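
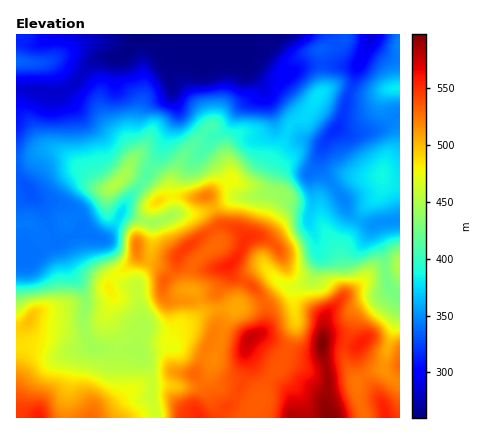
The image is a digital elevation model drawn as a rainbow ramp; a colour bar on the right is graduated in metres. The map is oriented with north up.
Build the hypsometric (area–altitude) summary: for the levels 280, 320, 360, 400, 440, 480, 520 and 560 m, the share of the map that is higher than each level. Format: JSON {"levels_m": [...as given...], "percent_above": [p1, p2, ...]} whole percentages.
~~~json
{"levels_m": [280, 320, 360, 400, 440, 480, 520, 560], "percent_above": [94, 85, 68, 55, 47, 32, 19, 3]}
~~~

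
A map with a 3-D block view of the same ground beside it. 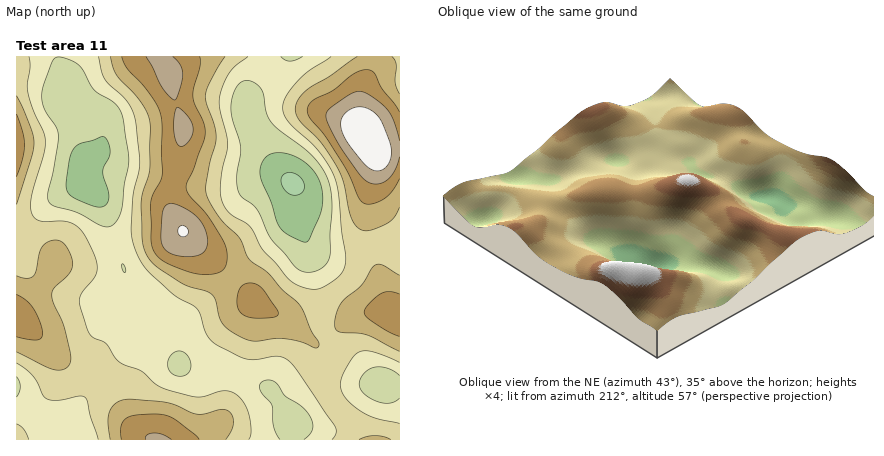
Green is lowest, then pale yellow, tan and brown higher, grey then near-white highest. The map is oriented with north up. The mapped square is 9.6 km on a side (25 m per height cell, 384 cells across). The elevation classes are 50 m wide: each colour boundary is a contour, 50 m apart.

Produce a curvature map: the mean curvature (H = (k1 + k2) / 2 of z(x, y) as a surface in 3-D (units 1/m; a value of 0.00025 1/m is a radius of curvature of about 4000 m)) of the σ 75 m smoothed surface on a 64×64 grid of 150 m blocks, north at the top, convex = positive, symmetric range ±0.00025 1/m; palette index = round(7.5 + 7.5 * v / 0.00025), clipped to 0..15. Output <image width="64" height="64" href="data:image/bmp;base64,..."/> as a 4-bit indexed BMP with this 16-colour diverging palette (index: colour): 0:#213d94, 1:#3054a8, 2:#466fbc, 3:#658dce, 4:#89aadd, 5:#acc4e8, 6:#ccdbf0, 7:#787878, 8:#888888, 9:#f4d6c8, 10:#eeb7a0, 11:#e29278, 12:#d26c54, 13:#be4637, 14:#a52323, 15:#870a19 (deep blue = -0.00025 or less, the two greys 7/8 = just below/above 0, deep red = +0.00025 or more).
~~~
<image width="64" height="64" href="data:image/bmp;base64,Qk12CAAAAAAAAHYAAAAoAAAAQAAAAEAAAAABAAQAAAAAAAAIAAATCwAAEwsAABAAAAAAAAAAlD0hAKhUMAC8b0YAzo1lAN2qiQDoxKwA8NvMAHh4eACIiIgAyNb0AKC37gB4kuIAVGzSADdGvgAjI6UAGQqHALp1RFZ4dUNHrf/tzMu5iJrMupiJqoYxEjRUMzRXmrvMqGQzRnh1RFi+//7czKmHis3cqYiIdCAAE0RERFZ4maqHZURWeHZVec7+7d3cqXZ5zv7Kh3dkIAACRnd3d4d3iHd2VWd3dmaKzdy7vMy5dmi+/9uHZmVCABNoqqqpiHZneIh3d3dmZ4q8upiau6llV5z/65dmd2QhNYvd3LqYdmZ4mpmIdmVniqqXZniqqGVFet7bhmZ4dURXre7bqYdlVmiaqph2VVZ4mHZVZ4mXZERovMp2VWd2VXm93LmHZUM0R4mpmHZVVWeIdmVmd3ZURFeaqGQ0VmZmis3KhkQyERIleImYh2VVZ4iHd2ZVVVREVniGUyI0VWeKvLhkIRAAABNWeImIdmZniImIdkMzRFVmZmVDIiNFZ5q7qGQhAAAAE1Z4mqmHdneImZmGQhEkZ3ZlVUQzM0Vom7uodUMQAAA0Z4mrupiHeIiJmYYxACR4h2VVVVRERWiru6mHZTIAAVeJq7zLmIiIh3eJh0IAJHiHZVZ3dlRFeKu7qph2UyI0iau8zLqHeIiGZniYYxEleYdVV4mHVEV4q7uph2ZURWervM3cuXZniYZVZ5mGQ0aIh1VnmphkRXiruqh2VERXibzM3duXVFeJh1RXmphlZ4iHVWiqqGVFeaqqmGUzNGiry7zMyoZEV5qYZVeJqYd3iIdmeaqodmeJqpmIZUM1ebzLu7y6hURXmqh2ZniYh3eIiIiJqpiIiaqYiIiHZVaKzMuqu7l2VWiamYdmZ3d2ZneJmqqqqZq8y5dmiaqYiKzcy6qqqXZmd4iIh3ZlVVVVZ4m7y7qqvN7bhUV6zMurze3cuqmId3d3Zmd4d2VERERGebzMuqq979p0I2rO7cze7ty6mHZmd2VDRXiHZURERERorMzLu83u2mMiWc3tzN7+26mHVVVmVDI1eJhlVVVUM1eavMy7zMy5ZDNYrMu7zu66mHZURFVUMjV4mGVVZ2VDRXmszdy6qph1VWiZmZq93Zh3ZlVEVlVDRXiGVEV4h1RFZ5ve7bmHd3d3eHdmeKvLdlZ3dmZnd2ZWZmUzRXiYdlVnis7tuGVWeIiIdlVoqqlURoqpiIiZh2VUQzNFeJmYd3eJvd24ZERniIdlVWialzJGnMy6qruoZCIjNFZ4mqqZh3ibzKhkM0Vnd2ZWeal1Ijet7curu6dCASRniJmaq7qYd3iaqGQyEjVmZmeJqXQiR73uy6q6ljAAN5vMupqry6l2ZniYdTEAE0Z3iJqYZDNYvd26mZl1IAFZ3/7bqqu7uYZmZ4iGQgACRniJmZhkRGis3KmIiGQgE3v///27u7u6mHZnd3ZTERJXiZmYh2VWeazMuYiHZTIki+///t3Mu6qpmHZmZlQzNGiaqYd2ZWeJq8zLqYd2VEV6zv///+26qqqqhlREVVRFeauphmZmd3ibzd26mHZlVmib3////rmImruXQyNFZVZ5q7mGZmd3Znm97suXZmZlZnnO///+uGZ5u6dCEkVlVWisyodmeIZUV5vdyoZURVVmis7///yWQ1eap0ITRmVDV6zcqHeIhkM0abuoYyIjVnis3//+ynQhJYqoYzRWZCI3re25iJmGMhJGd3UxABJGis7+3LqXYxAUeql1RWZTETau/sqZmYZCEiNEMhAAEles7/65dlVTIRR6uoZVZkIAJq7+ypmZhkMzMiEREAEjWKzv7JZDRFQyJHm6hUREMQAmre25mal2VFVDIQEiM0Roq93KhUNFZUM1ealkIiIgACacy6maqXVVZ2QhEkVmVWeJq6mGVWd3ZEVoh1IAAQAAJYq6qru5dEV4hjIkaIdlVWeJmpmIiIdlRWd2MQAAAAE1iaq83cp0NXiGQzV5l2REVniru7qYh2VEVmUyAAAAAjZ5q87/+4U1eIZCNXiGQzNWeazdyph3ZlVWZUMiIREjVoms7//9lkV4dTIkd3UyJFeJve7Kh2d3ZmZmZUQzIjRomr3///6nZoh1MiRmUyI1aJq97sqGZ4iHZmd2ZUQzRXm83f///7mImXUyNGZTIkaImazu2oeJqpdmZnZlRDNGis3u7//+uZmphkRGdlMjaJiInO/8qZq6hlRWZlRERFac7/7d7uypmamHZniHUzR4mGaL///cu6l0M0VlREVWaKz//tzMy5iIiId4mZdCJHmHVXv///3Ll0ISRWZVZ4iZvf//3Lu6mHZnd3mqljEUaIZEa////LmFIAFGd3eazMvO///tzMunZURFaKqVIAJXdURr///KmGMQAliZms7//c3///7d25dTMiNXmYUQAUZlRHv/65d2UwACaaqr3//9zN7//u3bhkMhETV4dRACRmZWi+24VFVTAAJoqpvf//yprN3czLp1QyEAE1d1MiNXd3is3IUzRmQQAliIib3/yoeKu7qZmFVEMhACRndkRXeHic7shCNGZBACV3ZmisunZomqmHZVRFVUIRJGiId4iIib3/yVNGd0IAJXdkRomYZWiruXVENFZ2VCIkaJmZqpmJvv/qdmeHQgE2iGRFaIdlaLzLhlRGd4dlQ0Vniau7qYm9/+uYiIdCE2ipdUV4h2Z5vdy5dmmZh3ZVVWZ4msy6ma3v7KmZl1M1i8uGVXiIZmis3duqm6mHZmZmVVaKzcuqrN3LqaqYZVecy4ZVaIdlVorN3dzMqXVVZ3ZURXrO7bu7zLqZq7mHeKu6dTNWdlQ0V5vM3d"/>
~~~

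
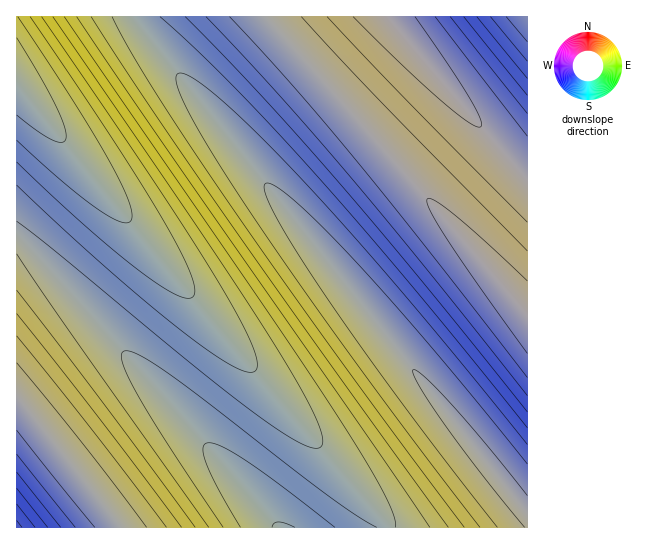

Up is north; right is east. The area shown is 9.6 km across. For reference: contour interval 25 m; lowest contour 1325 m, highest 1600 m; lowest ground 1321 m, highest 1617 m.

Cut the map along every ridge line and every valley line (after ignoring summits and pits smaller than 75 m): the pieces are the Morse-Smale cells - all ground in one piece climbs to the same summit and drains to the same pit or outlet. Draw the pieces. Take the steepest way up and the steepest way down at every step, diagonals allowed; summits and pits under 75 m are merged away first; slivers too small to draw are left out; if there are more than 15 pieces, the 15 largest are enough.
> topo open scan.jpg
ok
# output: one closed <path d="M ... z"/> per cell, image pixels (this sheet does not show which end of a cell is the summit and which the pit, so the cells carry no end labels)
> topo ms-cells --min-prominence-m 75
<path d="M135 16l-119 1 0 221 9 5 42 46 211 239 249 0 1-15-385-482z"/><path d="M265 16l-128 0-1 5 391 491 1-197-133-154z"/><path d="M19 239l-3 0 0 158 104 130 157 1-117-135z"/><path d="M387 16l-122 1 130 144 132 154 1-137-25-25z"/><path d="M527 16l-139 1 89 106 49 54 2 0z"/><path d="M17 397l-1 130 103 1 1-2-7-9z"/>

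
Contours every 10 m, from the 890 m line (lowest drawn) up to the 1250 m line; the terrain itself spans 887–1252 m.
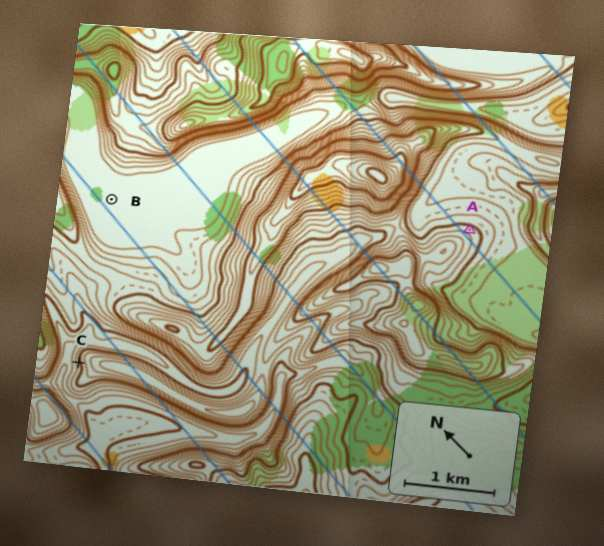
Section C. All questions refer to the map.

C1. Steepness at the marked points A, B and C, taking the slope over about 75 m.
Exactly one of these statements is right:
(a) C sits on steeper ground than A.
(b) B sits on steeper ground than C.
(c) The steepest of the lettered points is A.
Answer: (a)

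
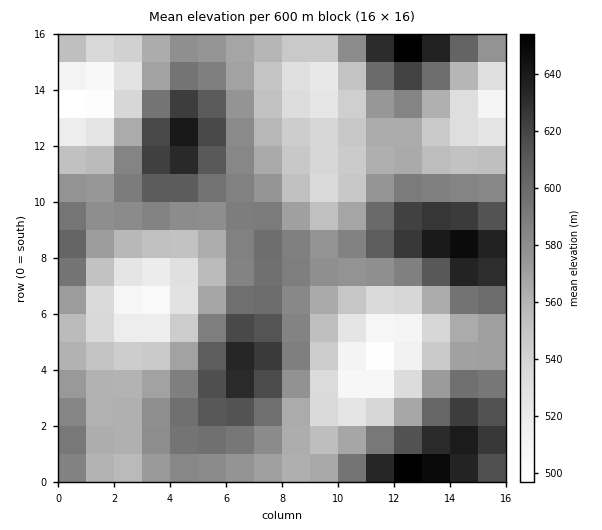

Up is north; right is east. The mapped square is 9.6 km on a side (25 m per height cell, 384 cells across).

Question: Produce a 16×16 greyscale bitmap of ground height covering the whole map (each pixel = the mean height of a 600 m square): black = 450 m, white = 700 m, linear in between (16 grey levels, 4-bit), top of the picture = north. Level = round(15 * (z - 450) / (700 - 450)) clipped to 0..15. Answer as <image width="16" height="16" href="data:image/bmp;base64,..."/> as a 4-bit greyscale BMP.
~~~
<image width="16" height="16" href="data:image/bmp;base64,Qk32AAAAAAAAAHYAAAAoAAAAEAAAABAAAAABAAQAAAAAAIAAAAATCwAAEwsAABAAAAAAAAAAAAAAABEREQAiIiIAMzMzAERERABVVVUAZmZmAHd3dwCIiIgAmZmZAKqqqgC7u7sAzMzMAN3d3QDu7u4A////AIdniId3m8y6l3iZmHZ4q7uHeJqpdVV5qnd3irqFM1eZdmZ5uoZDRndlRGiqhlNFd3UzV5mHZVeZllRWiYiIiruXZmeJiIm7y5iIiIh2eauqh4qZiGVoiIhmirqHZWd2ZkV6uodlZ3ZVM1mqhlRnh1RDV5h2VGmpdWVXiHdmi8uY"/>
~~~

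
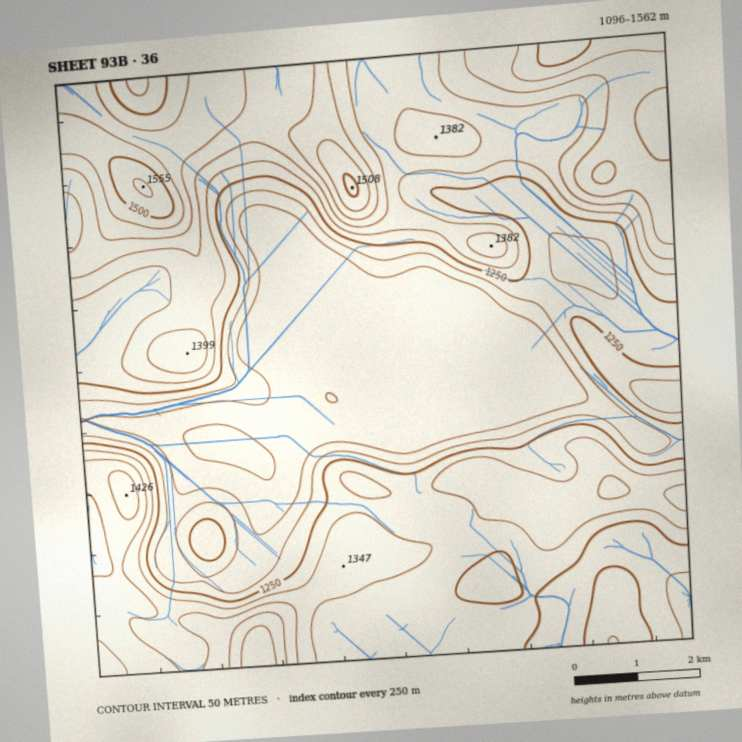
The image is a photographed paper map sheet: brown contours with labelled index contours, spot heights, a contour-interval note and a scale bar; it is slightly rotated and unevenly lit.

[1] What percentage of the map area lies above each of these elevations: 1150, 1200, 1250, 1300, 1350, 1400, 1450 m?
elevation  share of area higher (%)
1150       82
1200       74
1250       61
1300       42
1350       24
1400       14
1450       6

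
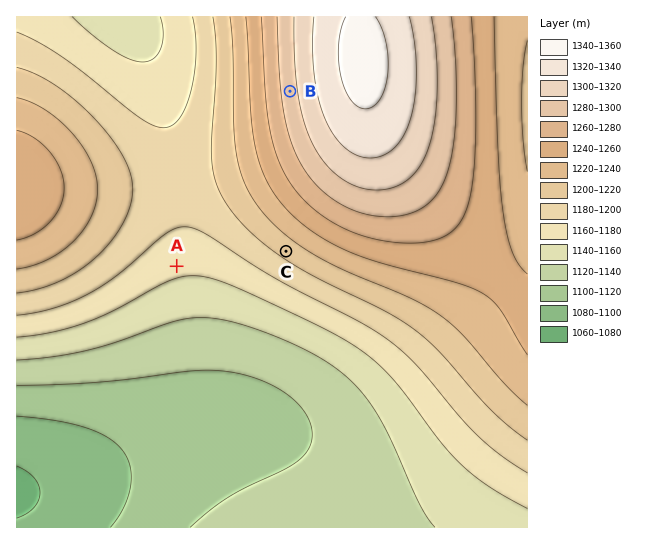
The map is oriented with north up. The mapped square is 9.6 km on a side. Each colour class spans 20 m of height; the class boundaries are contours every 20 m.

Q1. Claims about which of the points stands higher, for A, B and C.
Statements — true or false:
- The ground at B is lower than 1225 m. false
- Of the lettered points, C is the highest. false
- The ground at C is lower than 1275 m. true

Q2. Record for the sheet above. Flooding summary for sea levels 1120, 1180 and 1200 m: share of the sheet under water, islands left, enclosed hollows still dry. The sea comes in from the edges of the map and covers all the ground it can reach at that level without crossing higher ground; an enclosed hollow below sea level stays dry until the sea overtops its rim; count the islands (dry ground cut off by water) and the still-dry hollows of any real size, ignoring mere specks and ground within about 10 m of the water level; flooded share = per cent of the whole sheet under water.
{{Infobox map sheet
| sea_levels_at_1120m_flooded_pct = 15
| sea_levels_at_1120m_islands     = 0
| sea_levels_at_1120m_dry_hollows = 0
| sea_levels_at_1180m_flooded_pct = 46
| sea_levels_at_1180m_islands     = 0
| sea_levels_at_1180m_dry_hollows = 0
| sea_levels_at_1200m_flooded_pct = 57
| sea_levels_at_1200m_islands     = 0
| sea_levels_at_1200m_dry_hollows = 0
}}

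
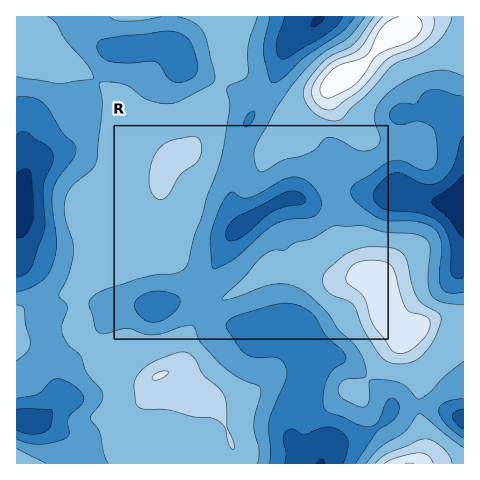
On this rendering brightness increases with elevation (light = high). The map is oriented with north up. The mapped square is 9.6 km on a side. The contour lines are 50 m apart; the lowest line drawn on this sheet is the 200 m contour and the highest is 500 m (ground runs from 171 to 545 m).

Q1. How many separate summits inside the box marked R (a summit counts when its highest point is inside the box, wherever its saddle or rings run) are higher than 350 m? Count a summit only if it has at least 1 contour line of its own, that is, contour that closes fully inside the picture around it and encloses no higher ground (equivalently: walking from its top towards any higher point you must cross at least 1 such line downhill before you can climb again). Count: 1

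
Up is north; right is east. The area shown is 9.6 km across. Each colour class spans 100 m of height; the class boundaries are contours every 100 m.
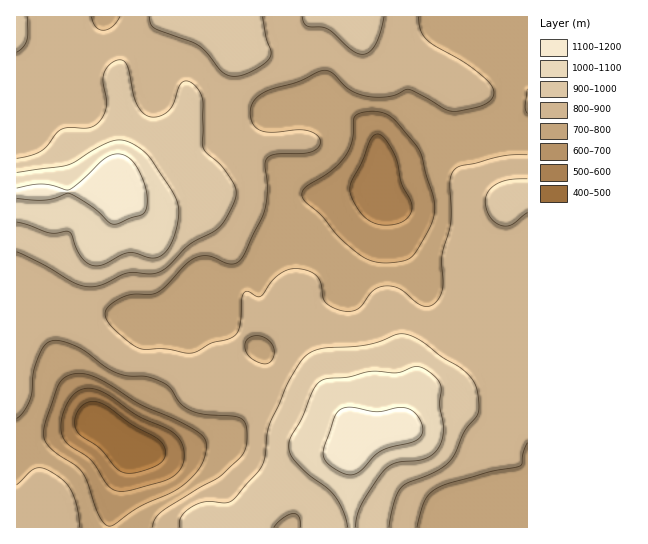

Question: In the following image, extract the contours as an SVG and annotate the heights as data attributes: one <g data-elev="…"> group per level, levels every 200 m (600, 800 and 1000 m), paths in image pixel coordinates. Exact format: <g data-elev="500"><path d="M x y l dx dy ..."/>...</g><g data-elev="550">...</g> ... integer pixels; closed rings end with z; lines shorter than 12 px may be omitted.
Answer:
<g data-elev="600"><path d="M119 491l-5-1-5-4-18-25-22-16-6-8-2-12 3-15 7-13 10-7 10-2 14 5 33 23 33 15 7 6 4 8 2 9 0 8-4 8-6 6-15 6-29 8z"/><path d="M381 225l-11-4-8-7-9-13-3-11 1-8 11-20 8-22 3-4 4-2 4 1 4 3 9 15 4 10 3 20 9 16 2 7-2 9-7 6-10 4z"/></g><g data-elev="800"><path d="M80 527l-2-17-5-16-7-11-9-8-12-6-8-1-7 4-13 13"/><path d="M417 527l7-25 9-11 18-8 40-12 29-5 2-2 1-11 4-10"/><path d="M17 418l7-7 6-12 4-28 7-19 6-9 8-3 11 2 13 6 27 19 11 6 12 3 18 1 16 6 8 6 9 14 11 8 15 4 29 1 7 3 4 7 1 12-2 11-4 8-23 21-20 11-36 22-7 8-2 8"/><path d="M262 364l-11-6-5-7 0-9 5-5 6-1 6 1 6 4 4 5 1 7-2 6-4 4z"/><path d="M527 155l-16 0-14 2-36 9-8 6-3 11 1 39-9 36 1 29-4 11-8 7-5 2-5-2-20-16-7-2-8-1-12 4-12 15-5 5-7 1-9-1-11-4-5-5-4-18-5-8-10-5-12-1-8 1-9 6-16 20-4 0-8-4-4 0-3 6-2 27-4 9-7 5-18 4-17 10-8 0-21-4-19 1-7-2-12-7-17-16-4-7-1-5 2-4 5-6 17-8 21-1 8-2 9-7 19-21 8-6 12-2 7 1 16 7 5 0 5-3 6-8 20-43 2-20-2-24 1-7 4-3 5-2 34-1 6-3 4-4 1-4-1-4-3-4-7-3-11-1-29 2-8-1-5-4-5-9 0-11 4-8 8-6 10-4 24-7 21-10 7-2 8 3 17 17 17 6 22 1 20-8 17 9 19 11 9 2 24-4 12-6 4-8-4-10-23-19-40-24-6-10-2-13"/><path d="M527 89l-2 18 2 6"/><path d="M120 17l-7 9-10 4-4-1-4-3-4-9"/></g><g data-elev="1000"><path d="M355 527l2-12 4-10 24-35 12-7 21-3 9-2 8-6 6-9 3-14-4-24 1-19-6-9-13-9-8-1-17 6-27-2-21 6-20 1-7 2-8 9-12 29-11 19-2 10 3 10 14 16 20 14 8 8 9 15 5 17"/><path d="M17 222l33 11 19-1 2 2 5 15 6 9 7 6 8 2 8-2 22-11 8 0 16 5 11-3 6-6 5-10 4-13 2-13-1-10-3-8-25-37-11-11-14-6-8-1-10 3-40 22-50 7"/></g>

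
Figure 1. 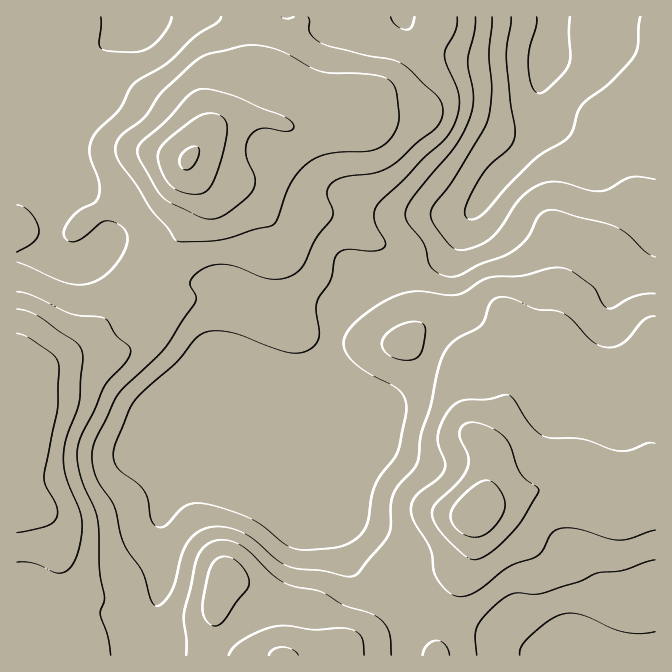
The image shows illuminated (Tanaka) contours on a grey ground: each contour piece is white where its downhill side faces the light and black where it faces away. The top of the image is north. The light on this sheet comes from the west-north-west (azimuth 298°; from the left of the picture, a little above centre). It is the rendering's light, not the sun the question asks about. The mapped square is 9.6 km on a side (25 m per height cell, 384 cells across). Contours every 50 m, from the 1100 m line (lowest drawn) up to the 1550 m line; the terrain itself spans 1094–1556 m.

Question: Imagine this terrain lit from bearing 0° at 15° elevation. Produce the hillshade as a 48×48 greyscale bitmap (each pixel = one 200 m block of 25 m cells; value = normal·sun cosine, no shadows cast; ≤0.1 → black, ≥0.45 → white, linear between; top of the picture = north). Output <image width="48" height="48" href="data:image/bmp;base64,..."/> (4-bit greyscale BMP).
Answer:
<image width="48" height="48" href="data:image/bmp;base64,Qk32BAAAAAAAAHYAAAAoAAAAMAAAADAAAAABAAQAAAAAAIAEAAATCwAAEwsAABAAAAAAAAAAAAAAABEREQAiIiIAMzMzAERERABVVVUAZmZmAHd3dwCIiIgAmZmZAKqqqgC7u7sAzMzMAN3d3QDu7u4A////AHd4mYdndmZnmszMy6iHeJmYdlVWd3ZlRHd4mYZWdmZmiszMzLqYiJmXZlRFZmVERGZ4mYZWd2ZVeau7vMy6iIh2VVQzREQzRGZmd3d3iIdlVnmqq83Kh3ZUNFVCIjNEVWZUVniIiZh2VXmru8updlVCIjRDIjRVZmVURniIiJiHZ5vd3LqHZlVDISIzM0VVVkREVniYiImZms3u7bqHd3ZUMiI0RVVERDNEVniZmZrN3e3czLupiHVDIiNFVUMyIyNEVniZmazv/9uZmZq6h1MQASNFVDIiIjRFZ3iJmazv/rh3d3iZdTIhASNFQyIzRFVniZiIiJvdyod3d3eHdlZ2VEREM0VmZWeJqqmId4mZh3d3d3d4iJvMqHZURWd3ZmeJqqqYd3d3d3d3d3d5q7zd25mHd4iId2Z5maqXd3d3d3d3d3d5u7qru5mZmYiIiGZniIh3d3d3d3d3d3d4qod3iZiaqYiJiGZVVVZ3d3d3d3d3d3d3iHZVeJiZmZmZmWZkMzV3d3d3d3d3d3d3eId3iqmZqqqqqmZkMjRnd3d3d3d3d3d3eJmqu6qZqqmYmXdlQzNGd3d3d3d3d3d3d4m8y6mIiId3eId2ZTIkZ3d3d3d3d3d2VXiruph3d3d3d5h2ZkEBRnd3d3d3d3dkNGiYh3d3d2ZmZoiHZlMgFGd3d3d3d3VCI1eHd3iHdmd3ZomZh3dTEkZ3d2ZVZ2VERWeIiIiHZnmphpq7qYiGQjVmZVRVZ3d3d3eKqpiHeKvLmLzMypiIZDM0REVmd4mZmHeKqYiIirurqt3dy5h3h1MzRFZnd4m7upmZmImZq6mavO7cy6l2eHZVVVZmZnirzMzLqauqqpiJvN3KqqqGZnd2ZVREVmeKvM3tzNy6qYd4rLqYiImYVFVVVEMzVmZmibzd7u26qYd4moh3d3iYZDMzMzM0VlVEV4q97ty6qYiJmWd3Z3eIdkIRI0VURERFZ4m83cqqqZmZmWd3Znd3ZkIRI1ZlQzRomqqrzLqZmaq6mHiId2ZVQyERI0Z3ZVZ4iZmJq7mYmau6iJmZiGVUIAAjM0V3d3ZlVWVWiruqqru6mKmIiHVDEAE0VEVWd2VDMzM0aKzMy7upmZiIh2UyIRJFZmVUVUMiIiIzRovNzLqpqnd3dlQyNERFeHZDMiERERIjRWm7u6mZmXd3dmVWeIdVZ3ZDIhEREQASNFaaqYiJmXd3eImqvLp2ZmVEMzMzMhACNFaJmHeIiGd4iavM3dyoZVZmZVRVVDISNWeJmHd4iHd4mqu7vMzLl3iIdlVmdmZERXiZmId3d3iIiZmaq7zMuZmYd3d3eJl2ZniZmZiHdoiHd4iau7vLqYiImqupmaqYd3iImpmId4h3d4mszMu6mHeKvN7cu6qZh3d3iZmIiId3d4m8zMy6mZq8zN3d26mHd3d3eIiIiHd3Z3iaq8zLvMzLqqu8updlZmZnd3d3d3d3Znd4iqu7u8upiImZmXZVVmVnd3d3d3d3dnd3iau6qqqYd4iJiHZVVmVnd3d3dw=="/>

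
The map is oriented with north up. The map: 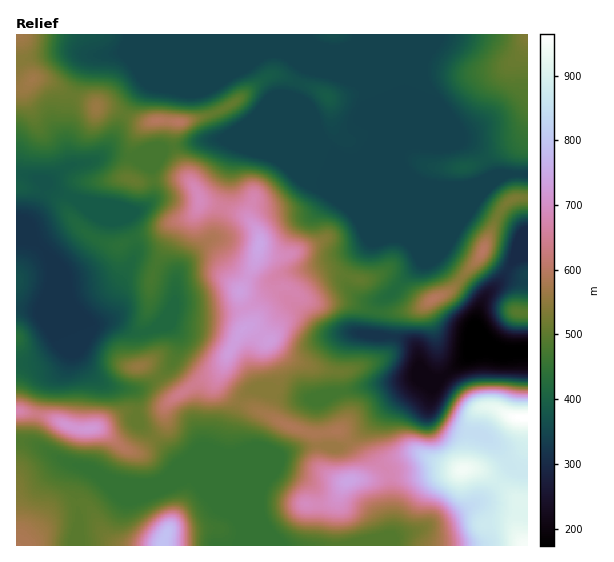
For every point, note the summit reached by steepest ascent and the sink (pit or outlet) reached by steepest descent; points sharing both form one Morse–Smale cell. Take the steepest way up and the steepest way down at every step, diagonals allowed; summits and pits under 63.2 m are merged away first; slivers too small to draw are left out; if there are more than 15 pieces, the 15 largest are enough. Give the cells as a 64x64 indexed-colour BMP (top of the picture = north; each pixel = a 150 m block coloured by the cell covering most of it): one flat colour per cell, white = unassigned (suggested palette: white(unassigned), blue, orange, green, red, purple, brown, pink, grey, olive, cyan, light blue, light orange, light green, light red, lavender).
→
<image width="64" height="64" href="data:image/bmp;base64,Qk12CAAAAAAAAHYAAAAoAAAAQAAAAEAAAAABAAQAAAAAAAAIAAATCwAAEwsAABAAAAAAAAAA////ALR3HwAOf/8ALKAsACgn1gC9Z5QAS1aMAMJ34wB/f38AIr28AM++FwDox64AeLv/AIrfmACWmP8A1bDFAAAAAACqqqqqqqqqqqqqZmZmZmZmZmZmzMzMzMzMzMzNAAAAAKqqqqqqqqqqqqpmZmZmZmZmZmZszMzMzMzMzM0AAAAAqqqqqqqqqqqqqmZmZmZmZmZmZmzMzMzMzMzMzQAAAACqqqqqqqqqqqqqZmZmZmZmZmZmbMzMzMzMzMzNAAAAAKqqqqqqqqqqqgBmZmZmZmZmZmZszMzMzMzMzM0AAAAAqqqqqqqqqqqgAGZmZmZmZmZmZmzMzMzMzMzMzQAAAACqqqqqqqqqqgAAZmZmZmZmZmZmbMzMzMzMzMzdAAAAAKqqqqAKqqqgAABmZmZmZmZmZmZszMzMzMzMzd0AAAAAqqAAAAAAqgAAAGZmZmZmZv//9mzMzMzMzMzd3QAAAAAAAAAAAAAAAAAAZmZmZmb/////3d3d3d3M3d3eAAAAAAAAAAAAAAAAAABmZmZmZv////3d3d3d3d3d3e4AAAAAAAAAAAAAAAAABmZmZmZm/////d3d3d3d3d3e7gAAAAAAAAAAAAAAAAAGZmZmZmb////d3d3d3d3d3e7uAAAAAAAAAAAAAAAAAAZmZmZmZv///93d3d3d3d3e7u4AAAAAAAAAAAAAAAAABmZmZmb/////3d3d3d3e7u7u7gAAAAAAAAAAAAAAAAAGZmZv///////93d3d3u7u7u7uAAAAAAAAAAAAAAAAAAZmb//////////d3d3u7u7u7u4AAAAAAAAAAzMwAAAAAG////////////3d3e7u7u7u7gAAAAAAAAADMzMAAAAH////93f//////93d7u7u7u7uAAAAAAAAABMzMzAAAHd393d3d3d3/////d3u7u7u7u4AAAAAAAERERMzMzAHd3d3d3d3d3d3d3f/3e7u7u7u7gAAAAABERERETMzMzd3d3d3d3d3d3d3d3d7u+7u7u7uAAAAAAEREREREzMzM3d3d3d3d3d3d3d3d7u7vu7u7u4REAAAERERERERMzMzd3d3d3d3d3d3d3d3u7u77u7u7hEREAEREREREREzMzM3d3d3d3d3d3d3d3e7u7u77gAAEREQARERERERETMzMzd3d3d3d3d3d3d3e7u7u7uwAAARERABERERERERMzMzM3d3d3d3d3d3e7u7u7u7uwAAABEREBERERERERMzMzMzN3d3d3d3d3d7u7u7u7u7AAAAEREAEREREREREzMzMzMyd3d3d3d3d3u7u7u7u7sAAAAREQERERERERETMzMzMzJ3d3d3d3d3IAALu7u7uwAAABERAREREREREREzMzMzIid3d3IiIiIgAAAAu7u7AAAAEREBERERERERETMzMzMiIndyIiIiAAAAAAAAu7uwAAARERERERERERERMzMzMyIiIiIiIiAAAAAAAAALu7sAABEREREREREREREzMzMzMiIiIiIiIAAAAAAAAAC7u7AAERERERERERERMzMzMzMyIiIiIiIiAAAAAAAAAAu7sAAREREREREREzMzMzMzMzMiIiIiIiIAAAAAAAAAC7u7ABERERERERETMzMzMzMzMyIiIiIiIiAAAAAAAAAAu7u7ERERERERERMzMzMzMzMzIiIiIiIiIgAAAAAAAAALu7sREREREREREzMzMzMzMzMiIiIiIiIiIAAAAAAAAAu7uxEREREREREzMzMzMzMzMyIiIiIiIiIiIAAAAAAAC7u7ERERERERETMzMzMzMzMyIiIiIiIiIiIiIgAAAAAAu7sRERERERETMzMzMzMzMyIiIiIiIiIiIiIiIgAAAAC7uxERERERERERMzMzMzIiIiIiIiIiIiIiIiIiIiAAAAu7ERERERERERETMzMyIiIiIiIiIiIiIiIiIiIiIiAAAAARERERERERERMzMyIiIiIiIiIiIiIiIiIiIiIiIgAAABEQEREREREREzMzIiIiIiIiIiIiIiIiIiJEREREQAAAAAABERERERETMzIiIiIiIiIiIlVVVVWZlERERERERAAAAAABERERERMzMiIiIiIiIiVVVVVZmZlERERERERERAAAAAAAERETMzMiIiIiIiIlVVVVWZmZmUREREREREREAAAAAAAAAAAAMyIiIiIiVVVVVVmZmZmZREREREREREQAAAAAAAAAAAAAVVIiJVVVVVVVmZmZmZmURERERERERAAAAAAAAAAAAABVVVVVVVVVVVWZmZmZmZREREREREREAAAAAAAAAAAAAFVVVVVVVVVVWZmZmZmZlEREREREREQAAAAAAAAAVVVVVVVVVVVVVVWZmZmZmZmURERERERERAAAAAAAAIhVVVVVVVVVVVVVWZmZmZmZmZREREREREREAAAAAAiIiFVVVVVVVVVVVVVZmZmZmZmZlEREREREREQAAAAIiIiIhVVVVVVVVVVVVVmZmZmZmZmURERERERERAAACIiIiIiIVVVVVVVVVVVVWZmZmZmZmZREREREREREAIiIiIiIiIiIVVVVVVVVVVVVmZmZmZmZlEREREREREQIiIiIiIiIiIiIVVVVVVVVVVWZmImZmZmURERERERERAiIiIiIiIiIiIiIVVVVVVVVVViImZmZmZRERERERERECIiIiIiIiIiIiIiIiIiIhVWIiImZmZmZlEREREREREQIiIiIiIiIiIiIiIiIiIiIiIiJmZmZmZmURERERERERIiIiIiIiIiIiIiIiIiIiIiIiJmZmZmZmZRERERERERE"/>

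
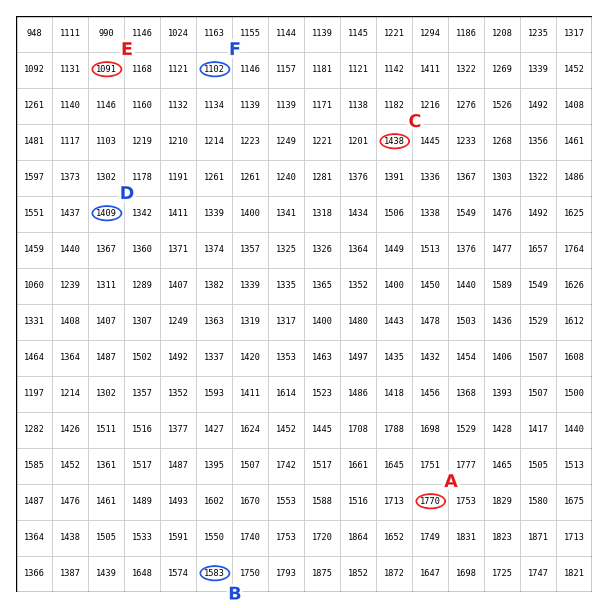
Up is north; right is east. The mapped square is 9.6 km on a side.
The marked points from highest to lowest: A B C D F E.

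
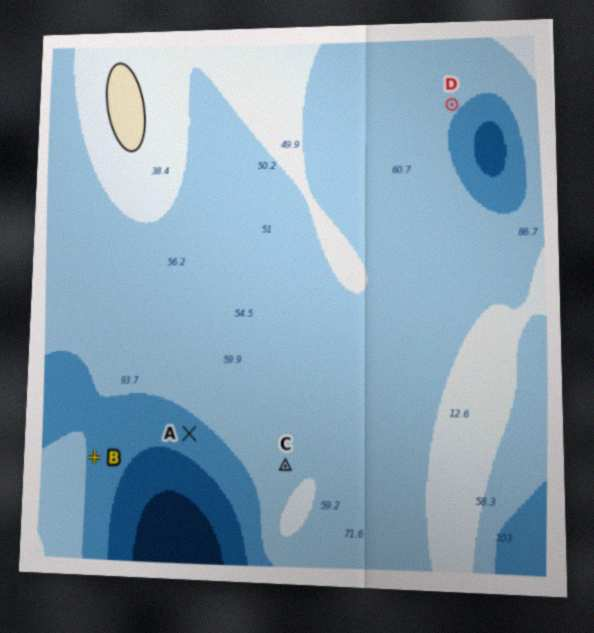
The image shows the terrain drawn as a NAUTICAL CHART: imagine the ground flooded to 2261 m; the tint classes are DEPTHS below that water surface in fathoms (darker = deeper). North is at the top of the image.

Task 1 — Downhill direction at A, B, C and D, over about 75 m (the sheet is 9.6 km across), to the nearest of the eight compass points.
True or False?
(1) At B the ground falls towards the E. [True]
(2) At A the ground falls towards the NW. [False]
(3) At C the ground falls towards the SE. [False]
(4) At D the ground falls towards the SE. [True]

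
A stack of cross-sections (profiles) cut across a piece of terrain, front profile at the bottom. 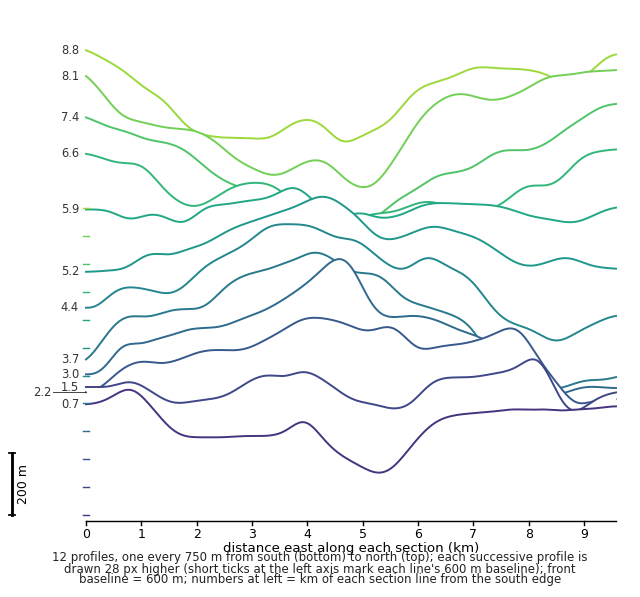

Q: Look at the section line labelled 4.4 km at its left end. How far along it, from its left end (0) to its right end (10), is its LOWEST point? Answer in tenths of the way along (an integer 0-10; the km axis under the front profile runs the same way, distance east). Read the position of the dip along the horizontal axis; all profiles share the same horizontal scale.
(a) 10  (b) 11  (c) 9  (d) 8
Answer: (c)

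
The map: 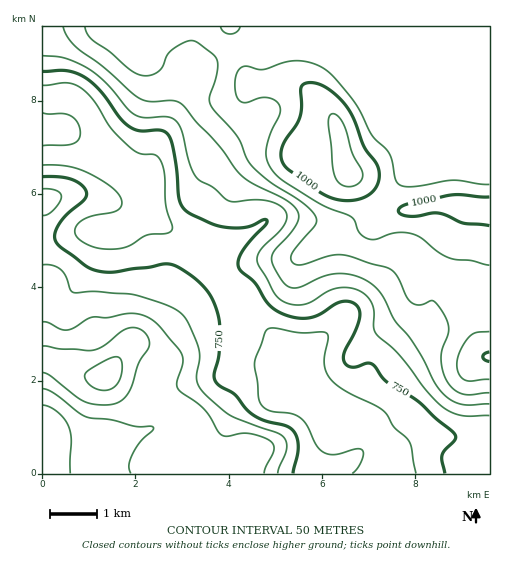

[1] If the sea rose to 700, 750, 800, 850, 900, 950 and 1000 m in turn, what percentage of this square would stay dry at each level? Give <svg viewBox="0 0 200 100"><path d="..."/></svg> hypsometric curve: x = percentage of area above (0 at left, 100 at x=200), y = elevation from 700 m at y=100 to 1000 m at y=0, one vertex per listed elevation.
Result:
<svg viewBox="0 0 200 100"><path d="M178 100l-28-17-26-16-23-17-28-17-49-16-15-17"/></svg>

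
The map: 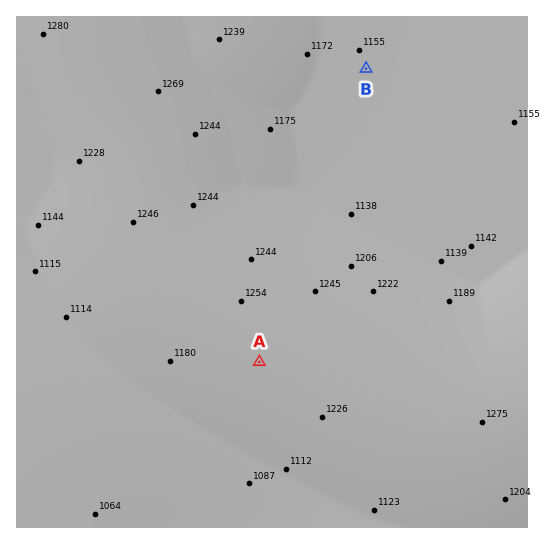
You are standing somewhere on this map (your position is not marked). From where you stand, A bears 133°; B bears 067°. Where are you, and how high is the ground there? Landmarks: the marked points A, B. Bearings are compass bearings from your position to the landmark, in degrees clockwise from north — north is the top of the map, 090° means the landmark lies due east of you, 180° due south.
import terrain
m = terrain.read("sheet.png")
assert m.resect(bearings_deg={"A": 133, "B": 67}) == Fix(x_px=77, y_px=192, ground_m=1215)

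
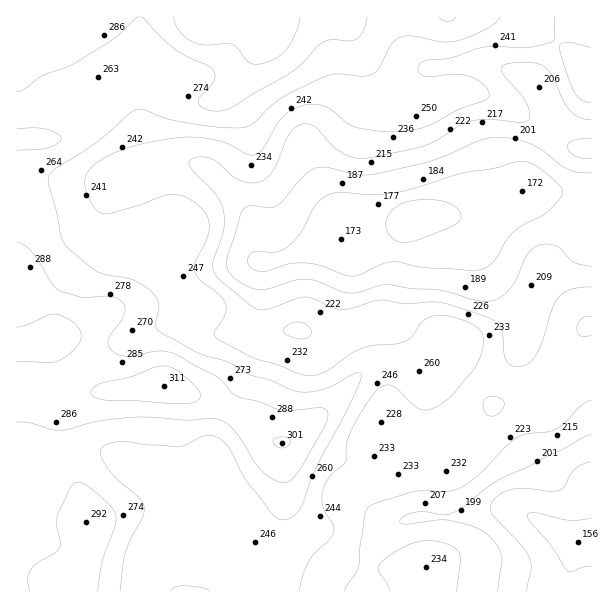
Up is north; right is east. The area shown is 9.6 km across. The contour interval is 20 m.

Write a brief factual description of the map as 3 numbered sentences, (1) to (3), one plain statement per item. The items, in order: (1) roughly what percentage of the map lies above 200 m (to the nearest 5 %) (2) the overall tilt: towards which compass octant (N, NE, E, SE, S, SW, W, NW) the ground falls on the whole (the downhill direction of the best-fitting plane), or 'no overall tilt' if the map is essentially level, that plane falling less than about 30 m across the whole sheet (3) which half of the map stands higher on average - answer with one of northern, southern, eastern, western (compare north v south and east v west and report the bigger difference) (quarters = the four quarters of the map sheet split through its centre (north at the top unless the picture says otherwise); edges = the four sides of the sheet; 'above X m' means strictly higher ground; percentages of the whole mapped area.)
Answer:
(1) Roughly 85 % of the ground is higher than 200 m.
(2) The general tilt is down to the east (the land rises towards the west).
(3) The western half stands higher on average than the eastern half.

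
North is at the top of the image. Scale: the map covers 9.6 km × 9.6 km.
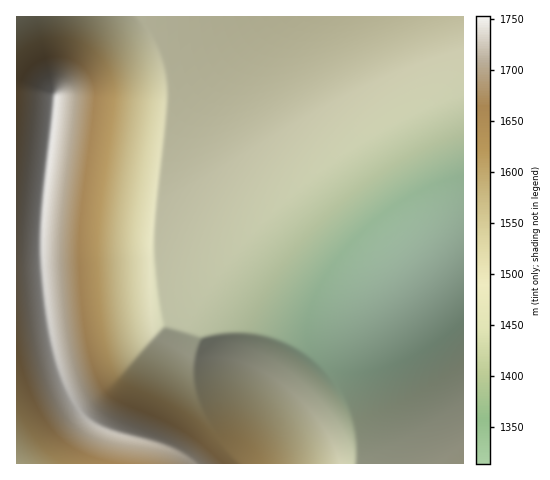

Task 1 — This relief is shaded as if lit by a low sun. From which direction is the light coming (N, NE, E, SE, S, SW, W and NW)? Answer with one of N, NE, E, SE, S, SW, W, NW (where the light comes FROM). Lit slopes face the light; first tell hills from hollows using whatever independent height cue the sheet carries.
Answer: SE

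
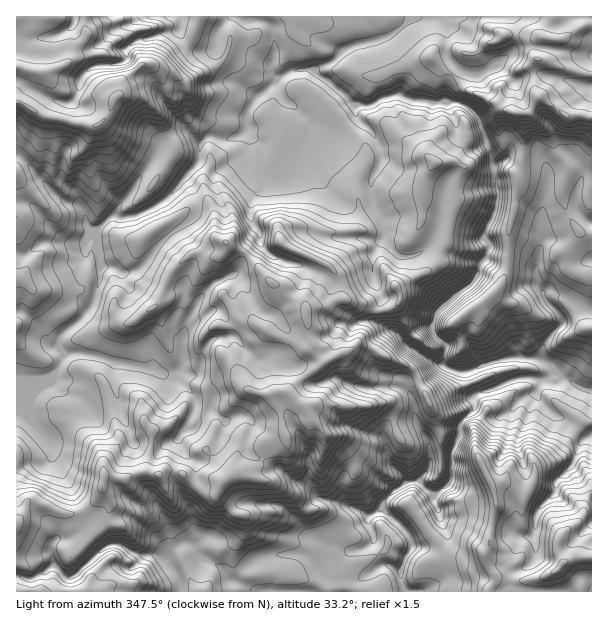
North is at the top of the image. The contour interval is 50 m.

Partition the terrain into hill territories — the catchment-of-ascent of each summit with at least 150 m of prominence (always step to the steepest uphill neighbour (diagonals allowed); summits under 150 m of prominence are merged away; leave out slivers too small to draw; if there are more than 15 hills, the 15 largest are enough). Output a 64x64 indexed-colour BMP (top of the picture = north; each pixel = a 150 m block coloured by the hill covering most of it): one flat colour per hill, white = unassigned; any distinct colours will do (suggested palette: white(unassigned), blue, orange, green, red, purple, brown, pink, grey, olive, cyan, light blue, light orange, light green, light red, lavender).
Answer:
<image width="64" height="64" href="data:image/bmp;base64,Qk12CAAAAAAAAHYAAAAoAAAAQAAAAEAAAAABAAQAAAAAAAAIAAATCwAAEwsAABAAAAAAAAAA////ALR3HwAOf/8ALKAsACgn1gC9Z5QAS1aMAMJ34wB/f38AIr28AM++FwDox64AeLv/AIrfmACWmP8A1bDFABERERERERERESIiIiIRERERERIiIiREREREREREREREERERERERERERIiIiERERERERESIiJEREREREREREREQRERERERERERIiIiERERERERERIiIkRERERERERERERBEREREREREREiIhERERERERERIiIiREREREREREREREERERERERERESIhEREREREREREiIiIkREREREREREREQREREREREREREREREREREREREREiIiRERERERERERERBERERERERERERERERERERERERERIiREREREREREREREERERERERERERERERERERERERERIiJEREREREREREREQREREREREREREREREREREREREREiJERERERERERERERBERERERERERERERERERERERERERFEREREREREREREREEREREREREREREREREREREREREREUREREREREREREREQRERERERERERERERERERERERERERFERCRERERERERERBERERERERERERERERERERERERERERIiIkREREREREREERERERERERERERERERERERERERERIiIiJEREREREREQREREREREREREREREREREREREREREiIiIkRERERERERBEREREREREREREREREREREREREREiIiIiREREREREREERERERERERERERERERERERERERESIiIiJEREREREREQRERERERERERERERERERERERERERIiIiIkREREREREQhERERERERERERERERERERERERERESIiIiREREREREQiERERERERERERERERERERERERERERESIiIkRCREREIiIRERERERERERERERERERERERERERERIiIiIiIkREIiIhEREREREREREREREREREREREREREREiIiIiIiJEIiIiERERERERERERERERERERERERERERESIiIiIiIiIiIiIiIRERERERERERERERERERERERERERIiIiIiIiIiIiIiIiERERERERERERERERERERERERERERIiIiIiIiIiIiIiIhERERERERERERERERERERERERERESIiIiIiIiIiIiIiEREREREREREREREREREREREREREREiIiIiIiIiIiIiIRERERERERERERERERERERERERERESIiIiIiIiIiIiIhERERERERERERERERERERERERERESIiIiIiIiIiIiIiIRERERERERERERERERERERERERESIiIiIiIiIiIiIiIiEREREREREREREREREREREREREREiIiIiIiIiIiIiIiIhERERERERERERERERERERERERESIiIiIiIiIiIiIiIiIREREREREREREREREREREREREREiIiIiIiIiIiIiIiIhEREREREREREREREREREREREREREiIiIiIiIiIiIiIiERERERERERERERERERERERERERERIiIiIiIiIiIiIiIREREREREREREREREREREREREREREiIiIiIiIiIiIiIhERERERERERERERERERERERERERESIiIiIiIiIiIiIiEREREREREREREREREREREREhEREiIiIjMiIiIiIiIiIREREREREREREREREREREREiIiIiIiMzMyIiIiIiIiIhEREREREREREREREREREREiIiIiIiMzMzIiIiIiIiIiERERERERERERERERERERESIiIiIiIzMzMyIiIiIiIiIhERERERERERERERERERERIiIiIiIiMzMzMiIiIiIiIiIiIhERERERERERERERERIiIiIiIiIzMzMzMiIiIiIiIiIiIREREREREREREREREiIiIiIiIjMzMzMyIiIiIiIiIiIiIRERERERERERERESIiIiIiIiIzMzMzIiIiIiIiIiIiIhERERERERERERERIiIiIiIiIzMzMzMyIiIiIiIiIiIiIREREREREREREREiIiIiIiIjMzMzMzMiIiIiIiIiIiIiERERERERERERESIiIiIiIiMzMzMzMyIiIiIiIiIiIiIREREREREREREREiIiIiIiIzMzMzMzIiIiIiIiIiIiIiEREREREREREREiIiIiIiIzMzMzMzMiIiIiIiIiIiIiIRIRERERERERESIiIiIiIjMzMzMzMyIiIiIiIiIiIiIiIiIRERERERESIiIiIiIiMzMzMzMzIiIiIiIiIiIiIiIiIhERESIhESIiIiIiIiMzMzMzMzMiIiIiIiIiIiIiIiIiERESIiIRIiIiIiIiIzMzMzMzMyIiIiIiIiIiIiIiIiIRESIiIiMzIiIiMzMzMzMzMzMzIiIiIiIiIiIiIiIiIiESIiIiMzMzMzMzMzMzMzMzMzMiIiIiIiIiIiIiIiIiIiIiIiMzMzMzMzMzMzMzMzMzMyIiIiIiIiIiIiIiIiIiIiIiMzMzMzMzMzMzMzMzMzMzIiIiIiIiIiIiIiIiIiIiIiIzMzMzMzMzMzMzMzMzMzMiIiIiIiIiIiIiIiIiIiIiIiIzMzMzMzMzMzMzMzMzMyIiIiIiIiIiIiIiIiIiIiIiIiMzMzMzMzMzMzMzMzMzIiIiIiIiIiIiIiIiIiIiIiIiIiIjMzMzMzMzMzMzMzMiIiIiIiIiIiIiIiIiIiIiIiIiIiIjMzMzMzMzMzMzMyIiIiIiIiIiIiIiIiIiIiIiIiIiIiIzMzMzMzMzMzMz"/>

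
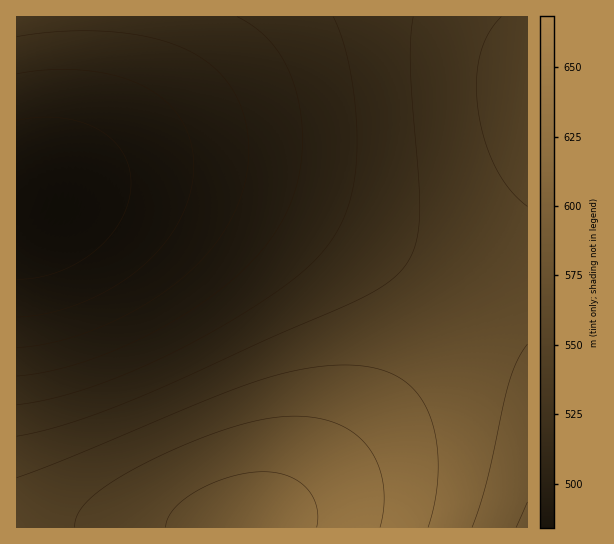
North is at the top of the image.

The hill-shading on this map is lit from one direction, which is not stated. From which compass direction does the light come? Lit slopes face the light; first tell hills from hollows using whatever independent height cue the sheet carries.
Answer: E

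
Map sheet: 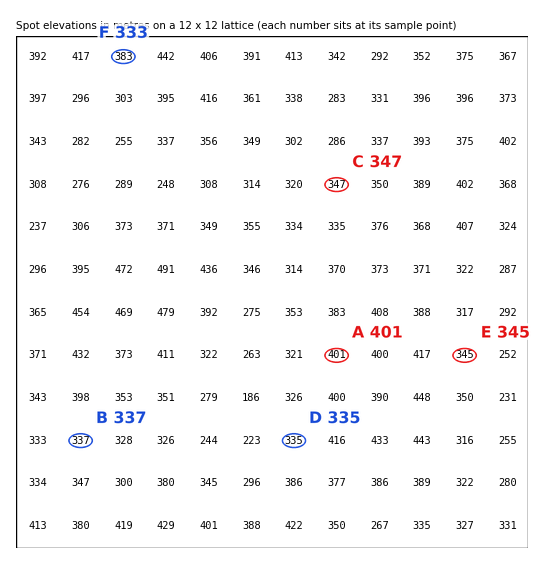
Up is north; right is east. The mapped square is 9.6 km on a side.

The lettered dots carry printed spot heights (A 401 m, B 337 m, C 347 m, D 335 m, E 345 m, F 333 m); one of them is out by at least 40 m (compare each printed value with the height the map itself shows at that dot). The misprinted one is F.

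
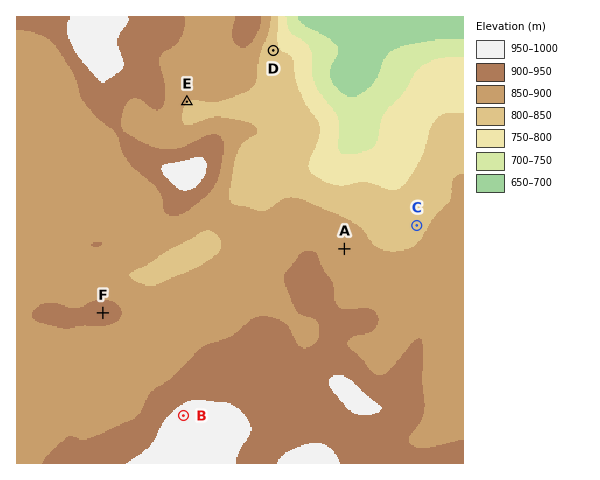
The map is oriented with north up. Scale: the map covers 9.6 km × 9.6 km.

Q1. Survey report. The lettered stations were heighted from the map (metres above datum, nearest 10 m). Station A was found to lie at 880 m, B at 970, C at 830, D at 810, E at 850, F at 920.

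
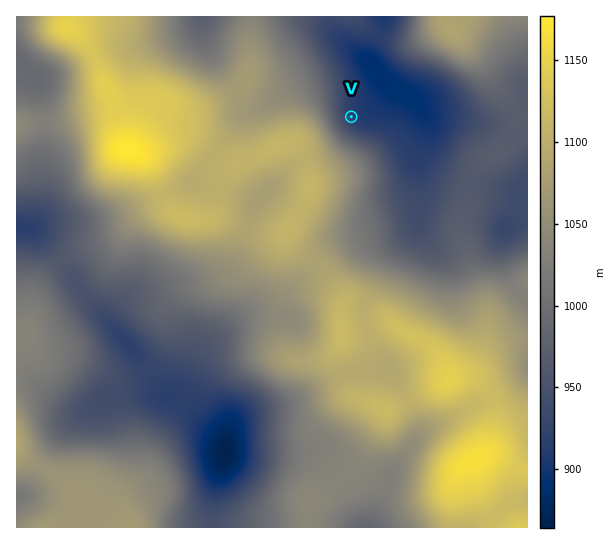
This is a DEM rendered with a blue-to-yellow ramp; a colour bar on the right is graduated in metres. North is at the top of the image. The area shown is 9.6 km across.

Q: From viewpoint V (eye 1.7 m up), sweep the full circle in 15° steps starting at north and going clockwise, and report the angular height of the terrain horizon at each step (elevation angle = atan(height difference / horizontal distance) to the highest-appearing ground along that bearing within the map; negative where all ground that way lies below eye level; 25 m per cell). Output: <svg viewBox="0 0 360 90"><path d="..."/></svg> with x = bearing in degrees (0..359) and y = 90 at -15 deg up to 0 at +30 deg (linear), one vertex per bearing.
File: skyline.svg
<svg viewBox="0 0 360 90"><path d="M0 59l15 1 15-2 15-6 15 1 15 4 15 1 15 0 15 0 15-2 15-4 15-4 15-4 15-3 15-2 15-2 15-2 15 1 15 3 15 4 15 4 15 3 15 4 15 4"/></svg>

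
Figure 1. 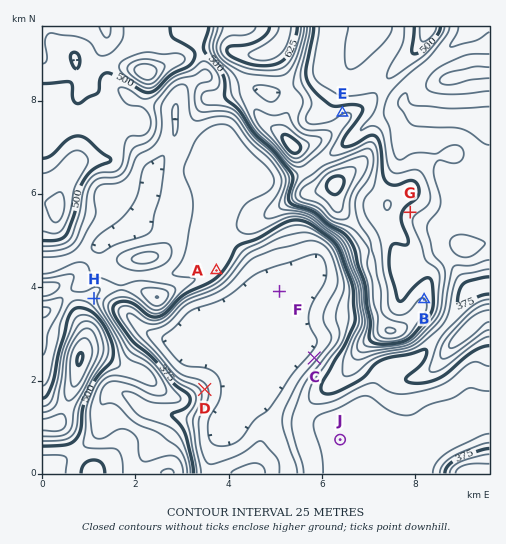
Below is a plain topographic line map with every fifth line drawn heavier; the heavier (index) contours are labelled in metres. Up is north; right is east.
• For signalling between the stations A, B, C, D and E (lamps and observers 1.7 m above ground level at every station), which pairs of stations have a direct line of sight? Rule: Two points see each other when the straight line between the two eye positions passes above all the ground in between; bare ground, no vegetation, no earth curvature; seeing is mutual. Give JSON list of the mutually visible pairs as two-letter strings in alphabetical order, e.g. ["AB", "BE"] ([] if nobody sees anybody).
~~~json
["AC", "AD", "CD"]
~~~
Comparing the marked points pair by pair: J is below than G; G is above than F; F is below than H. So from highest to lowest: G H J F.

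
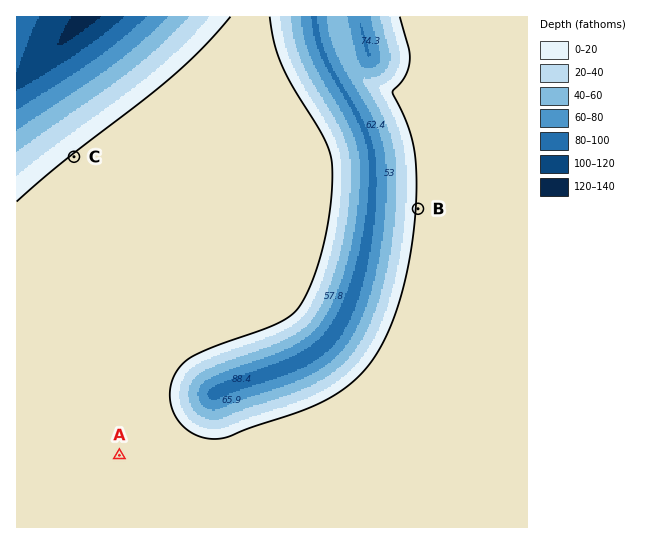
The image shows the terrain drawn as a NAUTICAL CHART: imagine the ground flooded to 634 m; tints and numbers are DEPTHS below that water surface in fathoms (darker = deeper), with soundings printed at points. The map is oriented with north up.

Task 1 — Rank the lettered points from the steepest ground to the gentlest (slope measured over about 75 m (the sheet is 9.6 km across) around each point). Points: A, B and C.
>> B C A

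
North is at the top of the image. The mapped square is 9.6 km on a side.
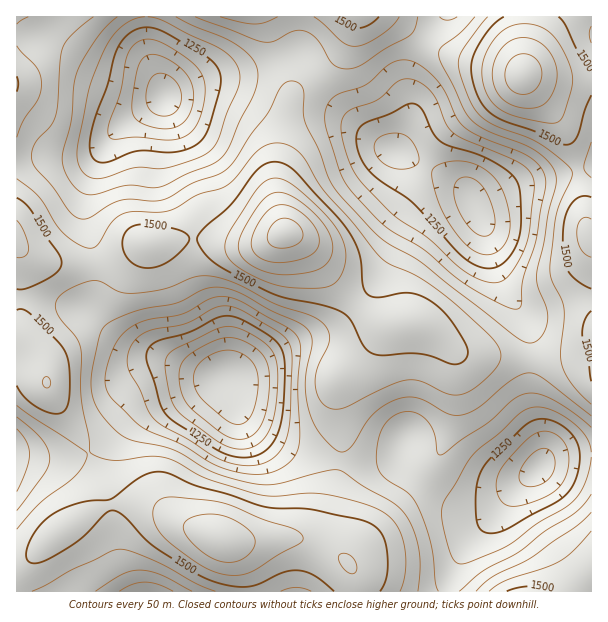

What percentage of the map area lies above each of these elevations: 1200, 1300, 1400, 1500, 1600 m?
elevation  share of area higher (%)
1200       92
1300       77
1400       53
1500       20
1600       4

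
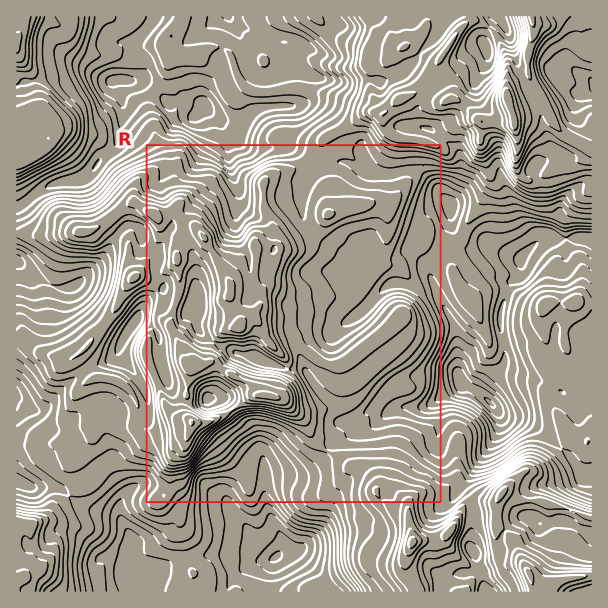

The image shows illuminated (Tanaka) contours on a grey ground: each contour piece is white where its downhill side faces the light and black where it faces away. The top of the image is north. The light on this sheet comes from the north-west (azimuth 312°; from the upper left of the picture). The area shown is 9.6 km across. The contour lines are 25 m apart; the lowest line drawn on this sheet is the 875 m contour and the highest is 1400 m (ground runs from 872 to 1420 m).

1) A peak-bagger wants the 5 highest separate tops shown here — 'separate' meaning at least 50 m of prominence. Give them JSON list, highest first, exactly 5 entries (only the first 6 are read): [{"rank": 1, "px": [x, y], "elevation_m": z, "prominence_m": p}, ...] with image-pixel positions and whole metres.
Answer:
[{"rank": 1, "px": [507, 98], "elevation_m": 1420, "prominence_m": 548}, {"rank": 2, "px": [528, 573], "elevation_m": 1382, "prominence_m": 238}, {"rank": 3, "px": [192, 422], "elevation_m": 1378, "prominence_m": 227}, {"rank": 4, "px": [413, 542], "elevation_m": 1361, "prominence_m": 150}, {"rank": 5, "px": [264, 395], "elevation_m": 1359, "prominence_m": 63}]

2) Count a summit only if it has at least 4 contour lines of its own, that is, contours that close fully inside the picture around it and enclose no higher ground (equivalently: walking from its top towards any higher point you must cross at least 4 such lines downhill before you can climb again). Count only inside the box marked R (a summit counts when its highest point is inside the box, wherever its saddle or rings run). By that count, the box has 1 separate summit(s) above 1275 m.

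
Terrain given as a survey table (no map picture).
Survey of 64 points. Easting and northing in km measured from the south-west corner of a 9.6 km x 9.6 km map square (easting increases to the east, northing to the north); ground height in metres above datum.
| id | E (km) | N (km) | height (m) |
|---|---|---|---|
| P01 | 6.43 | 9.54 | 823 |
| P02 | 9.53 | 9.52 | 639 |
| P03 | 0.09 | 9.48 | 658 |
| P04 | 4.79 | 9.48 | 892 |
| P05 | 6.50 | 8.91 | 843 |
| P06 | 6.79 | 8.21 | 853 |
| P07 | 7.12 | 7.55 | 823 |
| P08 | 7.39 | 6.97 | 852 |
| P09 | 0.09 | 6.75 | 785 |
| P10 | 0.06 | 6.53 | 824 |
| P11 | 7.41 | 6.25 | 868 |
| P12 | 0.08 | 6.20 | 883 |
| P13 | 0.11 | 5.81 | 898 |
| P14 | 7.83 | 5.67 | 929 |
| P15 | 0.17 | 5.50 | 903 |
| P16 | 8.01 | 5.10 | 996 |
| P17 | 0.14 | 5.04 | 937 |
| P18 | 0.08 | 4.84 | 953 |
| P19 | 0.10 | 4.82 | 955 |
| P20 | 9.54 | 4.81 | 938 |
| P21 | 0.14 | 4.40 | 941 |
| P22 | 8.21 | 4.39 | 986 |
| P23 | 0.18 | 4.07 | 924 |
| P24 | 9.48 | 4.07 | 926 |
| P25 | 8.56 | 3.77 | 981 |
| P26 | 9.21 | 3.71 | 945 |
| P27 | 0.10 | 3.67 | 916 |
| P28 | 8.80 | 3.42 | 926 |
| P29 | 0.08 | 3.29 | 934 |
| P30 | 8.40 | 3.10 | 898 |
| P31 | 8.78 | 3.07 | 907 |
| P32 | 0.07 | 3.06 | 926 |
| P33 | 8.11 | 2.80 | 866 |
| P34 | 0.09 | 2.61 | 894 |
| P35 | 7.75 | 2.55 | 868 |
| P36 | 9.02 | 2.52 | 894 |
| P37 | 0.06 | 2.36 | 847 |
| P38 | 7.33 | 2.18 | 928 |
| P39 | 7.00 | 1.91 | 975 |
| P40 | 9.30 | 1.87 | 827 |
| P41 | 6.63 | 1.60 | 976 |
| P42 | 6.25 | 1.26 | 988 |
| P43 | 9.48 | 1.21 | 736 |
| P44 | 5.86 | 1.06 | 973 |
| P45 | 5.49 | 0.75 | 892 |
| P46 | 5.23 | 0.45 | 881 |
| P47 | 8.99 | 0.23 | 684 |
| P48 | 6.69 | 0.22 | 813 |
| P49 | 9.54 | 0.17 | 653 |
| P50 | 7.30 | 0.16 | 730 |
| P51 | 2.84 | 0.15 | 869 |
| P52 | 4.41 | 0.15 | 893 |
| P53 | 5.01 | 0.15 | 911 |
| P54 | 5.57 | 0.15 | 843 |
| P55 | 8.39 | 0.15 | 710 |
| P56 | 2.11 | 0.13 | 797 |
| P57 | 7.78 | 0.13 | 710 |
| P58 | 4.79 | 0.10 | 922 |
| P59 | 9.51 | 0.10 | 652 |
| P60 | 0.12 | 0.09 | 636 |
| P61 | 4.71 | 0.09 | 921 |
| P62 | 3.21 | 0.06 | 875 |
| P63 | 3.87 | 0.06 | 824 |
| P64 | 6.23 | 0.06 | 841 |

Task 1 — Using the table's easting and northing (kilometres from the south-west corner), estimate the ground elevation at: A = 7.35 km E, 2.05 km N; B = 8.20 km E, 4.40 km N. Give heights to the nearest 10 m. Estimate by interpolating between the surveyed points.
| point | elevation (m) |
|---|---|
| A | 920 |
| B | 990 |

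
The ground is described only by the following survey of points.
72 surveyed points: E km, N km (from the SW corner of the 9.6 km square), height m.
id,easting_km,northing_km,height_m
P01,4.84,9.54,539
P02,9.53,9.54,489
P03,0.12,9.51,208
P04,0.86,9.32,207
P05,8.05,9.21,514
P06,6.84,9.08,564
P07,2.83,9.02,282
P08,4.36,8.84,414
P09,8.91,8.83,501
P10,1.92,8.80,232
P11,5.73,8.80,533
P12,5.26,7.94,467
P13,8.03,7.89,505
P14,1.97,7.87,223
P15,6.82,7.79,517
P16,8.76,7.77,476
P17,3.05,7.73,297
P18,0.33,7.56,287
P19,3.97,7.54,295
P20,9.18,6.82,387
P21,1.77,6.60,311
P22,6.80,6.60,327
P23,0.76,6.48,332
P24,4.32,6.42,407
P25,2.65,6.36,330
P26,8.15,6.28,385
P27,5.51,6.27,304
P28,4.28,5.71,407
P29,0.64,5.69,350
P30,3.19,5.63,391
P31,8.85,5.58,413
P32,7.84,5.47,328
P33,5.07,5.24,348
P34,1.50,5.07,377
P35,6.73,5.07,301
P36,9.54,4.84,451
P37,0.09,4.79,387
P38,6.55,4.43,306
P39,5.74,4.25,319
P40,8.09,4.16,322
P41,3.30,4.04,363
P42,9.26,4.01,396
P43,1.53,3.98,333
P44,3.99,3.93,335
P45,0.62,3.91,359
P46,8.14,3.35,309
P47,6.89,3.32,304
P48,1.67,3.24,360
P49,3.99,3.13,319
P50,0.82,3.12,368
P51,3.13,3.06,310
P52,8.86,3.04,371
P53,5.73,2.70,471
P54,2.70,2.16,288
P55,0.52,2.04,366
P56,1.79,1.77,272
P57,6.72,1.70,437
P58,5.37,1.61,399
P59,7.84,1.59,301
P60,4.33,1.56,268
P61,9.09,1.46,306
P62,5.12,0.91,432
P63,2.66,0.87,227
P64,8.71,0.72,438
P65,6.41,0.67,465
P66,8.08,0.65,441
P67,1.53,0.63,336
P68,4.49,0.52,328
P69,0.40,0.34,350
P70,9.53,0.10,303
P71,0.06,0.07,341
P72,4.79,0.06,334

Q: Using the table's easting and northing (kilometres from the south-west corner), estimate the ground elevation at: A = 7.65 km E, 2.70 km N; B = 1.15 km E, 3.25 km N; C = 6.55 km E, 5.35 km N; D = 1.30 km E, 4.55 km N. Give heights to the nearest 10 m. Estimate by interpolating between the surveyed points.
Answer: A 330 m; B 350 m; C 300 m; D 340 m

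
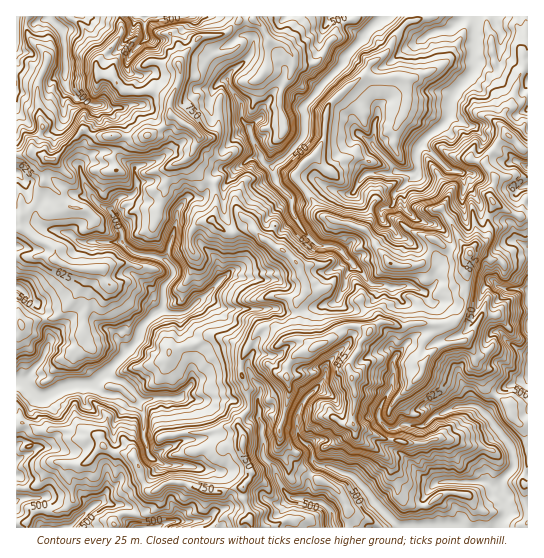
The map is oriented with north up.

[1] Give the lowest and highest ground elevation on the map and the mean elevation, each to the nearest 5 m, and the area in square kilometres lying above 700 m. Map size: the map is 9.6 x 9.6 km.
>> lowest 400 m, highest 980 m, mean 615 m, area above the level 23.2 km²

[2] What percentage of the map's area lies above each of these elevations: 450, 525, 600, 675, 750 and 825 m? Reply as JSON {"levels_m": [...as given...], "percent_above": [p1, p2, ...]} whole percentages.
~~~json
{"levels_m": [450, 525, 600, 675, 750, 825], "percent_above": [90, 74, 52, 32, 15, 5]}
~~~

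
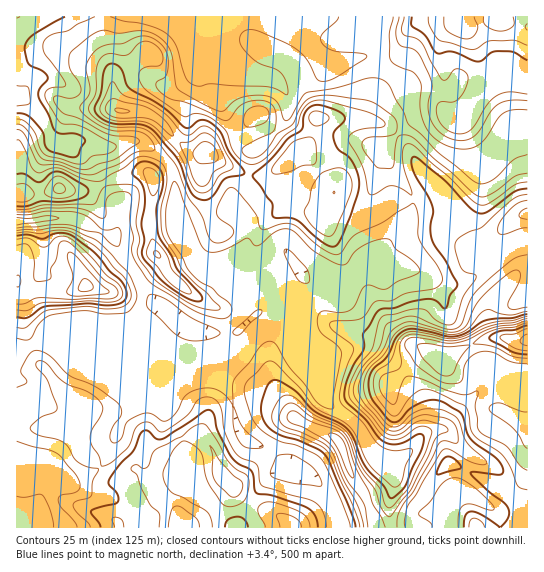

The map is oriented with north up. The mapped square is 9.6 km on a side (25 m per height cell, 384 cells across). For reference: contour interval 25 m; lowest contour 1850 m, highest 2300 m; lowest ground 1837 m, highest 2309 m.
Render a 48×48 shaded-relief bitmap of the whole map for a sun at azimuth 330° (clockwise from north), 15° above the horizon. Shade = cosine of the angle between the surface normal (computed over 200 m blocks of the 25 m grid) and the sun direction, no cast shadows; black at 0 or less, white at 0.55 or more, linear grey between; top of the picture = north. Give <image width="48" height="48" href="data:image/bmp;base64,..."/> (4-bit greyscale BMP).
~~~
<image width="48" height="48" href="data:image/bmp;base64,Qk32BAAAAAAAAHYAAAAoAAAAMAAAADAAAAABAAQAAAAAAIAEAAATCwAAEwsAABAAAAAAAAAAAAAAABEREQAiIiIAMzMzAERERABVVVUAZmZmAHd3dwCIiIgAmZmZAKqqqgC7u7sAzMzMAN3d3QDu7u4A////AHd3ZmeId3iYh2VXd4mXZniZmph3ibqYh3d3d4iZd3eZiHVGiJqYd3iIm6dniaqIh2Z4iZmYh3eJiHZFiqqph3d3jOlWeJhmdlZ4mZiHd3eIiHZkeqqZiHZ3eu11Z3ZndmZ3iIiYd4d3eHeGV4iIiHaIic62RWeId3d3dmeamIdneIiZdnd3eHd4iK3ZZomYd3ZmdmeLuYdmd4iJh2ZlZ3ZnZozcmId2d2VVZ3d5uol2Z3d4h1RERXZmQ0jMuXVWd2ZmZmZoqpq5h3d3dkMzWJdmMRSbqXVWZ3d3d2Znm6nMuXZ3dmRHq6hmQQFGeIdmd4iIh3ZmiqmrunZ3eJiJu5ZVUwAkRoh3eIiId3d3eIiaqod4iaqZqoZWZTI0RXiIiIiHiIiId4eJqpiIiJqYiamIdlRERGiIh4d3iZiHd3d4mZiZmJmHeby6l1VERGd3d4d4iIh3d3d3d3iamYiHeL3tuXVVRGd3ZpmIh3d3d3d3d3eJmYh3eJzv2nZnZEZmQ4mYd3d3d3Z3iIeJmYd3d4m97JiaqFREQ1Z3d3d3d3d4iId4mYd3dmeaztzN/9l3h0RWd3d3d3d3d2Z4iId4d3iavv7u/////zIkRVVFZ4h3ZVVXeId4iZqqvNy7vN3v/yIAAAERNndlRFZmd3d4mZmavMuYiruZvkQyIAARJWVDRnh3d3d4iIiZqrupiruXZ2d3d0VmVlRFeId3d3d3d3iJmaqpmauoZWaIiYiZdmVoiId3d3d3d3eIiJiIh3mqhmZ4iIiIh2Z4d3d3d3d3ZlZ3d3d3d2eKqXeJiZiIiHd3dlVmZnd2VEVnd3d3eHdomamrqqmImph3d1RGVWdmVERWd3d3eIh2eO3e26l3mYd3d3ZWZDVVVURVV3iIiImGVau8yodniXVnd4h3dTNWZUVlVniIiImpZQEjNEVnmnRXdmd3d2VndkVnZWeId4q7qBEQATRWiXNXZVZ3d3eIh1Rodmd3eJrNzGd1RGZEaHNHYzRnd3eIiGRYmHd3iJm83Zm7qqmGZ3VXdSJHd2Z4mXZXmYd4iIiavIm9zMu7qZdnhjNYqXZniYdniYiJmIiJqnesy7u8zLlnh1V4vLdmeId3iZiZh3d4iWZ5mZmJq6doqHZmi9uHd3dneZmHZVZ3iHdmZnZEVmZpuodlV724ZmZVV5mGVDRneJh2VEMgATZ5u6l2VYzIZVVVVoh2ZUNWd6mHZVVCIliZq7qpdmrah3d3d3iHiGNFZql3iJqYiJqZqqq7qXjNupmYiHiZiIUzRImZmau5qqmJmYiruois26mYh3iZiIdURGeamJqoeHZoh3iJmYd5q6mYd3eId4h2ZmZ4d4mYdlVWd3d3d3d3iJmYh3d3Znd3d3ZneJqphlVWd3d3d3d3d3iIh2d2ZlZmZoh3iJqqmHZmd3d3d3iHdmZ3h2Z2VUVVZpmYiZmqu6l3d4h3eIiHd3ZmiGZ2VFREVZmqmZmZq7mHd3iIiId3iId3iXZ3ZmZVVomqqZmZqqmHd3eIiHd3iJh3ipd4dndmZg=="/>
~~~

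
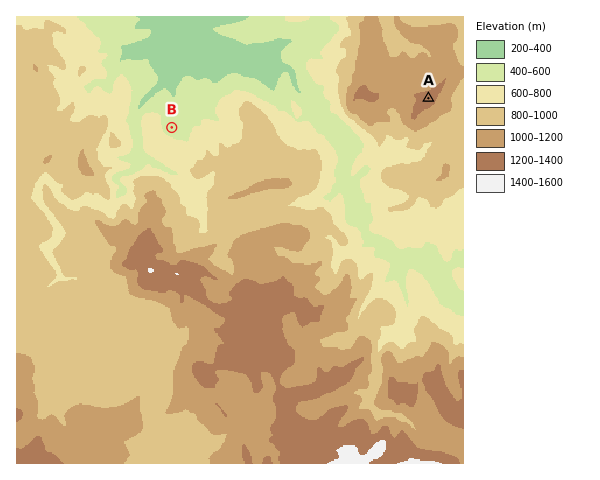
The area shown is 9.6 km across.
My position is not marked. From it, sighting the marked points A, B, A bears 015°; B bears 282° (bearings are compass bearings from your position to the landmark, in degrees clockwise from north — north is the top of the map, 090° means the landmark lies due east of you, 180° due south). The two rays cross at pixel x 407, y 177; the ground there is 880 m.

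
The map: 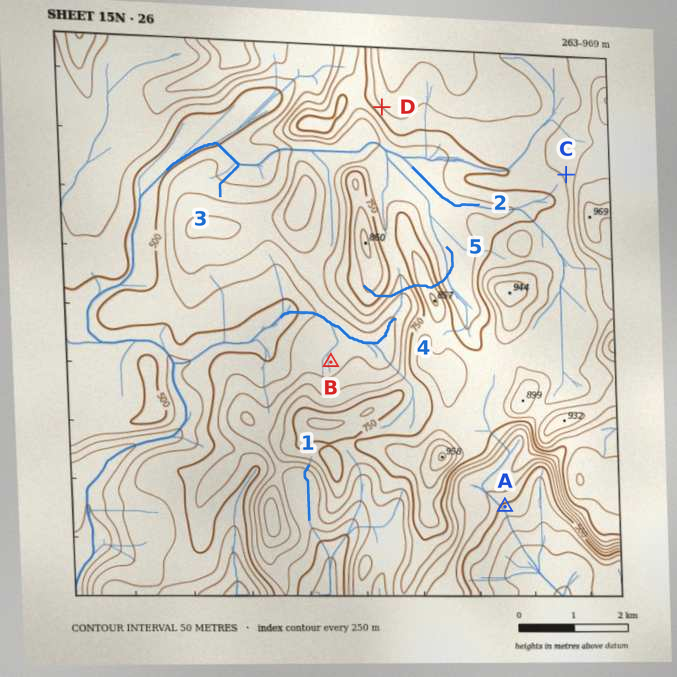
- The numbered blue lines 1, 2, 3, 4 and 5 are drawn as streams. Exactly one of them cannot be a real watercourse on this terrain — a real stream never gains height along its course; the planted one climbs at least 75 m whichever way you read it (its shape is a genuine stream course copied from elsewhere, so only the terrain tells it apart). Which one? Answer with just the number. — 5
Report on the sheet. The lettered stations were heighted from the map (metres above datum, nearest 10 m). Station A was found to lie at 490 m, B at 570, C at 810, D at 800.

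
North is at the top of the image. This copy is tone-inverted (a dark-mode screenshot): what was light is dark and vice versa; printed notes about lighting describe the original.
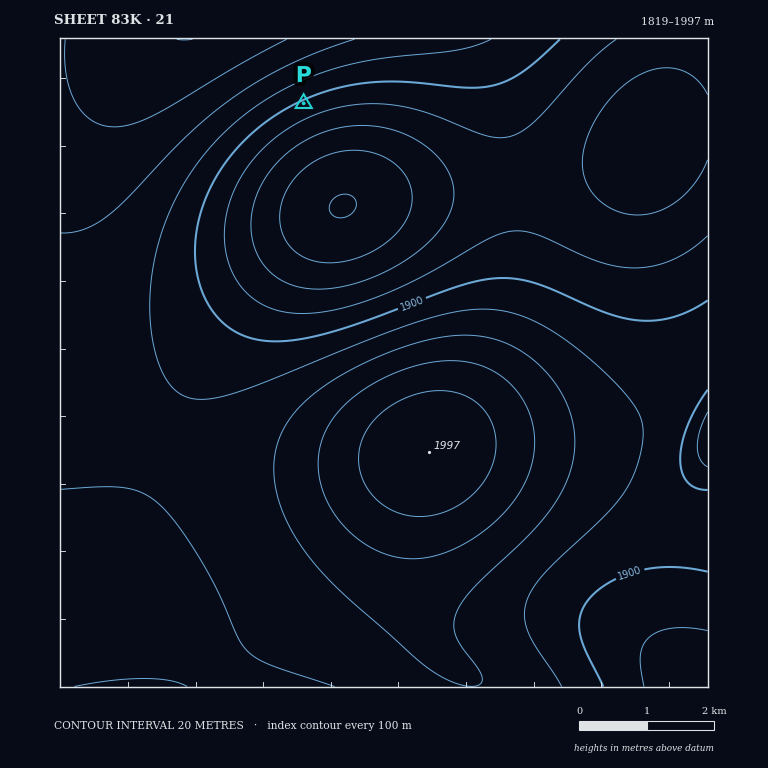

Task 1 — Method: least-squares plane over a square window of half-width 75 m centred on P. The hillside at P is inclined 4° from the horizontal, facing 156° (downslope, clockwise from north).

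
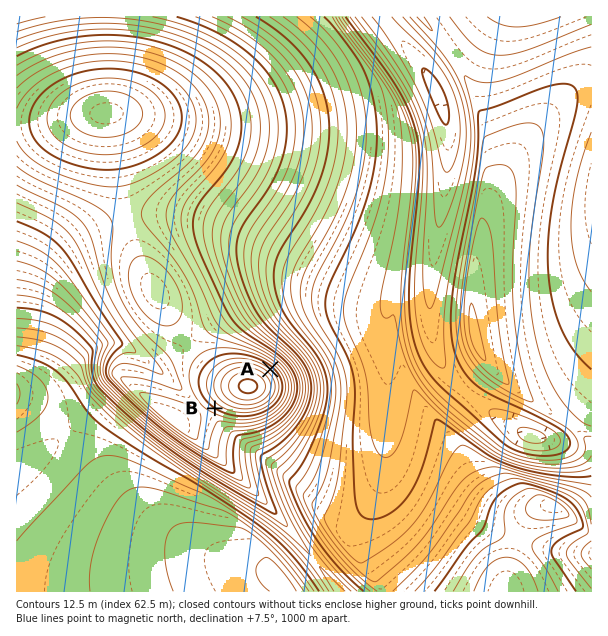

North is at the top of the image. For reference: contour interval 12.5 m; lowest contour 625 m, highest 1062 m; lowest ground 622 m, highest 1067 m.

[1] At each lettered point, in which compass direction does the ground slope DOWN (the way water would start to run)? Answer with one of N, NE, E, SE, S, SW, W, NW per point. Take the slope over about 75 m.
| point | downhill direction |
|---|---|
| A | NE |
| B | SW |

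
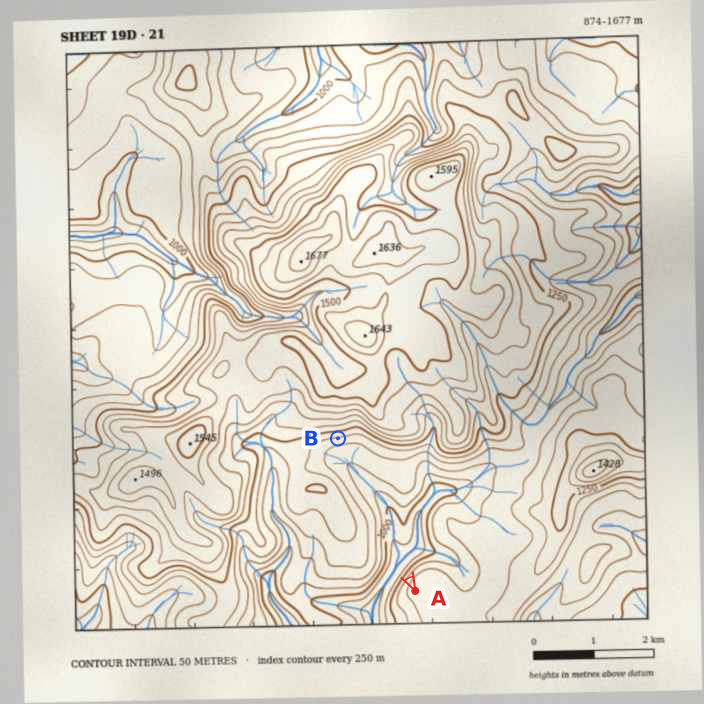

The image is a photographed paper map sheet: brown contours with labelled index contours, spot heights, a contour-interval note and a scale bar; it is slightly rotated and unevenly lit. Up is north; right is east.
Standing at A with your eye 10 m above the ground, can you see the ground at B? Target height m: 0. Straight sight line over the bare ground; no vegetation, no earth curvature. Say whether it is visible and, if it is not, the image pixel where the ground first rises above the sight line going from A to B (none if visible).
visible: true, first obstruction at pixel None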